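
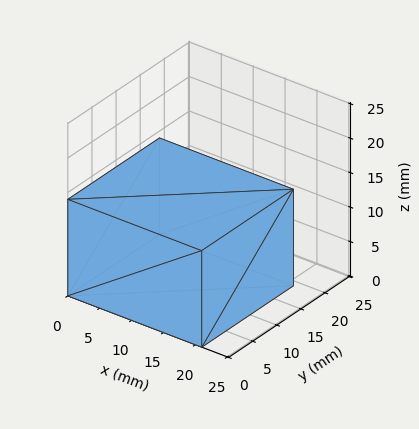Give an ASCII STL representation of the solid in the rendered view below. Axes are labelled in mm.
Reading the render: the shape is a rectangular box, roughly 21 × 19 mm footprint and 14 mm tall (dimensions read to the nearest mm from the axis ticks). For the STL, each face is triangulated and given an outward normal.

solid part
  facet normal 0.0000 0.0000 -1.0000
    outer loop
      vertex 21.0 19.0 0.0
      vertex 21.0 0.0 0.0
      vertex 0.0 0.0 0.0
    endloop
  endfacet
  facet normal 0.0000 0.0000 -1.0000
    outer loop
      vertex 0.0 19.0 0.0
      vertex 21.0 19.0 0.0
      vertex 0.0 0.0 0.0
    endloop
  endfacet
  facet normal 0.0000 0.0000 1.0000
    outer loop
      vertex 0.0 0.0 14.0
      vertex 21.0 0.0 14.0
      vertex 21.0 19.0 14.0
    endloop
  endfacet
  facet normal 0.0000 0.0000 1.0000
    outer loop
      vertex 0.0 0.0 14.0
      vertex 21.0 19.0 14.0
      vertex 0.0 19.0 14.0
    endloop
  endfacet
  facet normal 0.0000 -1.0000 0.0000
    outer loop
      vertex 0.0 0.0 0.0
      vertex 21.0 0.0 0.0
      vertex 21.0 0.0 14.0
    endloop
  endfacet
  facet normal 0.0000 -1.0000 0.0000
    outer loop
      vertex 0.0 0.0 0.0
      vertex 21.0 0.0 14.0
      vertex 0.0 0.0 14.0
    endloop
  endfacet
  facet normal 0.0000 1.0000 0.0000
    outer loop
      vertex 21.0 19.0 14.0
      vertex 21.0 19.0 0.0
      vertex 0.0 19.0 0.0
    endloop
  endfacet
  facet normal 0.0000 1.0000 0.0000
    outer loop
      vertex 0.0 19.0 14.0
      vertex 21.0 19.0 14.0
      vertex 0.0 19.0 0.0
    endloop
  endfacet
  facet normal -1.0000 0.0000 0.0000
    outer loop
      vertex 0.0 19.0 14.0
      vertex 0.0 19.0 0.0
      vertex 0.0 0.0 0.0
    endloop
  endfacet
  facet normal -1.0000 0.0000 0.0000
    outer loop
      vertex 0.0 0.0 14.0
      vertex 0.0 19.0 14.0
      vertex 0.0 0.0 0.0
    endloop
  endfacet
  facet normal 1.0000 0.0000 0.0000
    outer loop
      vertex 21.0 0.0 0.0
      vertex 21.0 19.0 0.0
      vertex 21.0 19.0 14.0
    endloop
  endfacet
  facet normal 1.0000 0.0000 0.0000
    outer loop
      vertex 21.0 0.0 0.0
      vertex 21.0 19.0 14.0
      vertex 21.0 0.0 14.0
    endloop
  endfacet
endsolid part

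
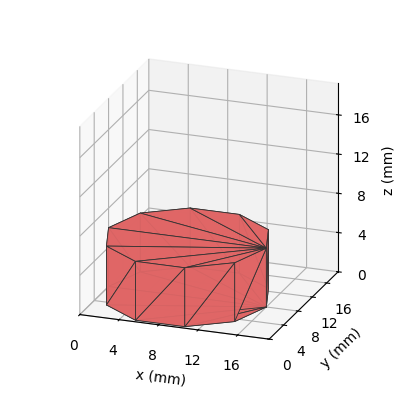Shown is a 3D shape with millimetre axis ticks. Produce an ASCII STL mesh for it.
Reading the render: the shape is a regular 10-sided prism (a cylinder approximated with 10 flat sides), circumscribed radius ≈ 8 mm, height ≈ 6 mm (dimensions read to the nearest mm from the axis ticks). For the STL, each face is triangulated and given an outward normal.

solid part
  facet normal 0.0000 0.0000 -1.0000
    outer loop
      vertex 10.5 15.6 0.0
      vertex 14.5 12.7 0.0
      vertex 16.0 8.0 0.0
    endloop
  endfacet
  facet normal 0.0000 0.0000 -1.0000
    outer loop
      vertex 5.5 15.6 0.0
      vertex 10.5 15.6 0.0
      vertex 16.0 8.0 0.0
    endloop
  endfacet
  facet normal 0.0000 0.0000 -1.0000
    outer loop
      vertex 1.5 12.7 0.0
      vertex 5.5 15.6 0.0
      vertex 16.0 8.0 0.0
    endloop
  endfacet
  facet normal 0.0000 0.0000 -1.0000
    outer loop
      vertex 0.0 8.0 0.0
      vertex 1.5 12.7 0.0
      vertex 16.0 8.0 0.0
    endloop
  endfacet
  facet normal 0.0000 0.0000 -1.0000
    outer loop
      vertex 1.5 3.3 0.0
      vertex 0.0 8.0 0.0
      vertex 16.0 8.0 0.0
    endloop
  endfacet
  facet normal 0.0000 0.0000 -1.0000
    outer loop
      vertex 5.5 0.4 0.0
      vertex 1.5 3.3 0.0
      vertex 16.0 8.0 0.0
    endloop
  endfacet
  facet normal 0.0000 0.0000 -1.0000
    outer loop
      vertex 10.5 0.4 0.0
      vertex 5.5 0.4 0.0
      vertex 16.0 8.0 0.0
    endloop
  endfacet
  facet normal 0.0000 0.0000 -1.0000
    outer loop
      vertex 14.5 3.3 0.0
      vertex 10.5 0.4 0.0
      vertex 16.0 8.0 0.0
    endloop
  endfacet
  facet normal 0.0000 0.0000 1.0000
    outer loop
      vertex 16.0 8.0 6.0
      vertex 14.5 12.7 6.0
      vertex 10.5 15.6 6.0
    endloop
  endfacet
  facet normal 0.0000 0.0000 1.0000
    outer loop
      vertex 16.0 8.0 6.0
      vertex 10.5 15.6 6.0
      vertex 5.5 15.6 6.0
    endloop
  endfacet
  facet normal 0.0000 0.0000 1.0000
    outer loop
      vertex 16.0 8.0 6.0
      vertex 5.5 15.6 6.0
      vertex 1.5 12.7 6.0
    endloop
  endfacet
  facet normal 0.0000 0.0000 1.0000
    outer loop
      vertex 16.0 8.0 6.0
      vertex 1.5 12.7 6.0
      vertex 0.0 8.0 6.0
    endloop
  endfacet
  facet normal 0.0000 0.0000 1.0000
    outer loop
      vertex 16.0 8.0 6.0
      vertex 0.0 8.0 6.0
      vertex 1.5 3.3 6.0
    endloop
  endfacet
  facet normal 0.0000 0.0000 1.0000
    outer loop
      vertex 16.0 8.0 6.0
      vertex 1.5 3.3 6.0
      vertex 5.5 0.4 6.0
    endloop
  endfacet
  facet normal 0.0000 0.0000 1.0000
    outer loop
      vertex 16.0 8.0 6.0
      vertex 5.5 0.4 6.0
      vertex 10.5 0.4 6.0
    endloop
  endfacet
  facet normal 0.0000 0.0000 1.0000
    outer loop
      vertex 16.0 8.0 6.0
      vertex 10.5 0.4 6.0
      vertex 14.5 3.3 6.0
    endloop
  endfacet
  facet normal 0.9527 0.3040 0.0000
    outer loop
      vertex 16.0 8.0 0.0
      vertex 14.5 12.7 0.0
      vertex 14.5 12.7 6.0
    endloop
  endfacet
  facet normal 0.9527 0.3040 0.0000
    outer loop
      vertex 16.0 8.0 0.0
      vertex 14.5 12.7 6.0
      vertex 16.0 8.0 6.0
    endloop
  endfacet
  facet normal 0.5870 0.8096 0.0000
    outer loop
      vertex 14.5 12.7 0.0
      vertex 10.5 15.6 0.0
      vertex 10.5 15.6 6.0
    endloop
  endfacet
  facet normal 0.5870 0.8096 0.0000
    outer loop
      vertex 14.5 12.7 0.0
      vertex 10.5 15.6 6.0
      vertex 14.5 12.7 6.0
    endloop
  endfacet
  facet normal 0.0000 1.0000 0.0000
    outer loop
      vertex 10.5 15.6 0.0
      vertex 5.5 15.6 0.0
      vertex 5.5 15.6 6.0
    endloop
  endfacet
  facet normal 0.0000 1.0000 0.0000
    outer loop
      vertex 10.5 15.6 0.0
      vertex 5.5 15.6 6.0
      vertex 10.5 15.6 6.0
    endloop
  endfacet
  facet normal -0.5870 0.8096 0.0000
    outer loop
      vertex 5.5 15.6 0.0
      vertex 1.5 12.7 0.0
      vertex 1.5 12.7 6.0
    endloop
  endfacet
  facet normal -0.5870 0.8096 0.0000
    outer loop
      vertex 5.5 15.6 0.0
      vertex 1.5 12.7 6.0
      vertex 5.5 15.6 6.0
    endloop
  endfacet
  facet normal -0.9527 0.3040 0.0000
    outer loop
      vertex 1.5 12.7 0.0
      vertex 0.0 8.0 0.0
      vertex 0.0 8.0 6.0
    endloop
  endfacet
  facet normal -0.9527 0.3040 0.0000
    outer loop
      vertex 1.5 12.7 0.0
      vertex 0.0 8.0 6.0
      vertex 1.5 12.7 6.0
    endloop
  endfacet
  facet normal -0.9527 -0.3040 0.0000
    outer loop
      vertex 0.0 8.0 0.0
      vertex 1.5 3.3 0.0
      vertex 1.5 3.3 6.0
    endloop
  endfacet
  facet normal -0.9527 -0.3040 0.0000
    outer loop
      vertex 0.0 8.0 0.0
      vertex 1.5 3.3 6.0
      vertex 0.0 8.0 6.0
    endloop
  endfacet
  facet normal -0.5870 -0.8096 0.0000
    outer loop
      vertex 1.5 3.3 0.0
      vertex 5.5 0.4 0.0
      vertex 5.5 0.4 6.0
    endloop
  endfacet
  facet normal -0.5870 -0.8096 0.0000
    outer loop
      vertex 1.5 3.3 0.0
      vertex 5.5 0.4 6.0
      vertex 1.5 3.3 6.0
    endloop
  endfacet
  facet normal 0.0000 -1.0000 0.0000
    outer loop
      vertex 5.5 0.4 0.0
      vertex 10.5 0.4 0.0
      vertex 10.5 0.4 6.0
    endloop
  endfacet
  facet normal 0.0000 -1.0000 0.0000
    outer loop
      vertex 5.5 0.4 0.0
      vertex 10.5 0.4 6.0
      vertex 5.5 0.4 6.0
    endloop
  endfacet
  facet normal 0.5870 -0.8096 0.0000
    outer loop
      vertex 10.5 0.4 0.0
      vertex 14.5 3.3 0.0
      vertex 14.5 3.3 6.0
    endloop
  endfacet
  facet normal 0.5870 -0.8096 0.0000
    outer loop
      vertex 10.5 0.4 0.0
      vertex 14.5 3.3 6.0
      vertex 10.5 0.4 6.0
    endloop
  endfacet
  facet normal 0.9527 -0.3040 0.0000
    outer loop
      vertex 14.5 3.3 0.0
      vertex 16.0 8.0 0.0
      vertex 16.0 8.0 6.0
    endloop
  endfacet
  facet normal 0.9527 -0.3040 0.0000
    outer loop
      vertex 14.5 3.3 0.0
      vertex 16.0 8.0 6.0
      vertex 14.5 3.3 6.0
    endloop
  endfacet
endsolid part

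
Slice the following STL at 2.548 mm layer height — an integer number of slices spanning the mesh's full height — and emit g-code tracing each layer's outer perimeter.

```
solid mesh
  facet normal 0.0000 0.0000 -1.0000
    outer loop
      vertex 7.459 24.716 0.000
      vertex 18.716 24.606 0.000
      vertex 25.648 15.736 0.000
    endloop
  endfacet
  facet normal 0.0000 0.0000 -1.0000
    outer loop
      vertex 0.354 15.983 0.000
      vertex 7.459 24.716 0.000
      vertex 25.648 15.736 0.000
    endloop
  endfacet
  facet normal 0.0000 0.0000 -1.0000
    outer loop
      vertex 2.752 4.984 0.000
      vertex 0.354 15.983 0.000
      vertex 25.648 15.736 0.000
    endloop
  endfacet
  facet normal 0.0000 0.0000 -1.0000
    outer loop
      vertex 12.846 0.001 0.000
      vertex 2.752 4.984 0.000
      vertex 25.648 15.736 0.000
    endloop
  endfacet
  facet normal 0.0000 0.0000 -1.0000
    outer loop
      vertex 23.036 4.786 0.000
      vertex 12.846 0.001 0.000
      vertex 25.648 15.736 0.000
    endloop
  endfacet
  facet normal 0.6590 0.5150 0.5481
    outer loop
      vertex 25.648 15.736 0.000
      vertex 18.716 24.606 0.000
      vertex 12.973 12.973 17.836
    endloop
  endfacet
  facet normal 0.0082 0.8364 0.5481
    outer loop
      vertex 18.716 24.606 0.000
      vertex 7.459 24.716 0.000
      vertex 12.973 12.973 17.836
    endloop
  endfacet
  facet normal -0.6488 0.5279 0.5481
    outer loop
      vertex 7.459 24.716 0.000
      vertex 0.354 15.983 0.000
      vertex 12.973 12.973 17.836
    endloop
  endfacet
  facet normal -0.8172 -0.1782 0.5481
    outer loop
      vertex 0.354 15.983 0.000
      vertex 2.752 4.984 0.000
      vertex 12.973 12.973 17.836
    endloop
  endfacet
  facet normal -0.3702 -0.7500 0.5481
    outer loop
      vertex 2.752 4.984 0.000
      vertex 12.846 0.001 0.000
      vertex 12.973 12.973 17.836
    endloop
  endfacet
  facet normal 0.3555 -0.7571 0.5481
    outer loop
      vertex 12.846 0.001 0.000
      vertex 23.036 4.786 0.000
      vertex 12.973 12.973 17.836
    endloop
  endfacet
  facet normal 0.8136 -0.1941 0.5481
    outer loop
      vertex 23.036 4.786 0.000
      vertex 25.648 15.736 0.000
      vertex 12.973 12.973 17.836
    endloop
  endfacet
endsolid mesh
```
; perimeter-only toolpath
G21 ; units = mm
G90 ; absolute positioning
G28 ; home
; layer 1
G0 Z2.548
G0 X23.837 Y15.341
G1 X17.896 Y22.944
G1 X8.247 Y23.038
G1 X2.157 Y15.553
G1 X4.212 Y6.125
G1 X12.864 Y1.854
G1 X21.598 Y5.956
G1 X23.837 Y15.341
; layer 2
G0 Z5.096
G0 X22.027 Y14.947
G1 X17.075 Y21.282
G1 X9.034 Y21.361
G1 X3.959 Y15.123
G1 X5.672 Y7.267
G1 X12.882 Y3.707
G1 X20.161 Y7.125
G1 X22.027 Y14.947
; layer 3
G0 Z7.644
G0 X20.216 Y14.552
G1 X16.255 Y19.620
G1 X9.822 Y19.683
G1 X5.762 Y14.693
G1 X7.132 Y8.408
G1 X12.900 Y5.560
G1 X18.723 Y8.295
G1 X20.216 Y14.552
; layer 4
G0 Z10.192
G0 X18.405 Y14.157
G1 X15.434 Y17.959
G1 X10.610 Y18.006
G1 X7.565 Y14.263
G1 X8.593 Y9.549
G1 X12.919 Y7.414
G1 X17.286 Y9.464
G1 X18.405 Y14.157
; layer 5
G0 Z12.740
G0 X16.594 Y13.762
G1 X14.614 Y16.297
G1 X11.398 Y16.328
G1 X9.368 Y13.833
G1 X10.053 Y10.690
G1 X12.937 Y9.267
G1 X15.848 Y10.634
G1 X16.594 Y13.762
; layer 6
G0 Z15.288
G0 X14.784 Y13.368
G1 X13.793 Y14.635
G1 X12.185 Y14.651
G1 X11.170 Y13.403
G1 X11.513 Y11.832
G1 X12.955 Y11.120
G1 X14.411 Y11.803
G1 X14.784 Y13.368
M2 ; end

The solid is a regular 7-sided pyramid, base circumscribed radius ≈ 13 mm, apex at z ≈ 17.8 mm. Slicing at Δz = 2.548 mm — 7 equal slices spanning the solid's height, so layer i sits at z = i·h/7 — gives 6 non-empty perimeters. Each is a 7-segment closed polygon; G0 lifts to the layer z and rapids to the start vertex, then G1 traces the edges. The cross-section shrinks linearly with z (the slice at the apex is degenerate and omitted).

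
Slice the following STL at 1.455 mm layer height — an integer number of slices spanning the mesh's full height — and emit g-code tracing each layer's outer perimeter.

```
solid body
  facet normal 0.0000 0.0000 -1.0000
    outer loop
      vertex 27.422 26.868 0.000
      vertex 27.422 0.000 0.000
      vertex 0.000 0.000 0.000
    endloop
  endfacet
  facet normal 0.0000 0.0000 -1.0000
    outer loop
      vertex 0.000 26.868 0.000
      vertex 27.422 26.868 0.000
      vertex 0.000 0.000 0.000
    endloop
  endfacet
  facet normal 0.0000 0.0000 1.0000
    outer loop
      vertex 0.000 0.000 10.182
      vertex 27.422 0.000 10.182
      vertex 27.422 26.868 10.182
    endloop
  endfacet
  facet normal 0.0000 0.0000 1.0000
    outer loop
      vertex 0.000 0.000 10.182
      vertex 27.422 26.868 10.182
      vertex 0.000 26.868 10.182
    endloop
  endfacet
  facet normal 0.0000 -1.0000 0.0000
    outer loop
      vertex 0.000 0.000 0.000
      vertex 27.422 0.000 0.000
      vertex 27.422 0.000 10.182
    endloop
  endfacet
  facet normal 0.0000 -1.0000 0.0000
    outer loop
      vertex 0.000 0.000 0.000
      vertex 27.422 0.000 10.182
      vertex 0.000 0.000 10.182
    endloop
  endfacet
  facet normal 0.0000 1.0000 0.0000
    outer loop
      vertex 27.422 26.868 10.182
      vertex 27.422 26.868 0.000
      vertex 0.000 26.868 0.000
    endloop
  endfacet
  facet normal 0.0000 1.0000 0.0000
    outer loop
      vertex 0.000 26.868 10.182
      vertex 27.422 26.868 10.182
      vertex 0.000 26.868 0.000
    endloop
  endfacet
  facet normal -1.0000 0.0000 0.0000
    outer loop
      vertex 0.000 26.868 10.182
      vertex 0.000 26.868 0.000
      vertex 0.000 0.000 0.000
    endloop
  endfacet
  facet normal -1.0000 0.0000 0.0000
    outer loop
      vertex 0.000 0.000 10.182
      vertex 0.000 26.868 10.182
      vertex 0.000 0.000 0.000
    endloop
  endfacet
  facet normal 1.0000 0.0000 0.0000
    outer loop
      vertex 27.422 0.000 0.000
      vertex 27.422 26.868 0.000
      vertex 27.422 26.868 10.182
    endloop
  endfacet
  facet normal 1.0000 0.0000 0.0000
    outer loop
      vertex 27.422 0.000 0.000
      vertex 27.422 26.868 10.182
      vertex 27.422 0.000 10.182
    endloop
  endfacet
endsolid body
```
; perimeter-only toolpath
G21 ; units = mm
G90 ; absolute positioning
G28 ; home
; layer 1
G0 Z1.455
G0 X0.000 Y0.000
G1 X27.422 Y0.000
G1 X27.422 Y26.868
G1 X0.000 Y26.868
G1 X0.000 Y0.000
; layer 2
G0 Z2.909
G0 X0.000 Y0.000
G1 X27.422 Y0.000
G1 X27.422 Y26.868
G1 X0.000 Y26.868
G1 X0.000 Y0.000
; layer 3
G0 Z4.364
G0 X0.000 Y0.000
G1 X27.422 Y0.000
G1 X27.422 Y26.868
G1 X0.000 Y26.868
G1 X0.000 Y0.000
; layer 4
G0 Z5.818
G0 X0.000 Y0.000
G1 X27.422 Y0.000
G1 X27.422 Y26.868
G1 X0.000 Y26.868
G1 X0.000 Y0.000
; layer 5
G0 Z7.273
G0 X0.000 Y0.000
G1 X27.422 Y0.000
G1 X27.422 Y26.868
G1 X0.000 Y26.868
G1 X0.000 Y0.000
; layer 6
G0 Z8.727
G0 X0.000 Y0.000
G1 X27.422 Y0.000
G1 X27.422 Y26.868
G1 X0.000 Y26.868
G1 X0.000 Y0.000
; layer 7
G0 Z10.182
G0 X0.000 Y0.000
G1 X27.422 Y0.000
G1 X27.422 Y26.868
G1 X0.000 Y26.868
G1 X0.000 Y0.000
M2 ; end

The solid is a rectangular box, roughly 27.4 × 26.9 mm footprint and 10.2 mm tall. Slicing at Δz = 1.455 mm — 7 equal slices spanning the solid's height, so layer i sits at z = i·h/7 — gives 7 non-empty perimeters. Each is a 4-segment closed polygon; G0 lifts to the layer z and rapids to the start vertex, then G1 traces the edges.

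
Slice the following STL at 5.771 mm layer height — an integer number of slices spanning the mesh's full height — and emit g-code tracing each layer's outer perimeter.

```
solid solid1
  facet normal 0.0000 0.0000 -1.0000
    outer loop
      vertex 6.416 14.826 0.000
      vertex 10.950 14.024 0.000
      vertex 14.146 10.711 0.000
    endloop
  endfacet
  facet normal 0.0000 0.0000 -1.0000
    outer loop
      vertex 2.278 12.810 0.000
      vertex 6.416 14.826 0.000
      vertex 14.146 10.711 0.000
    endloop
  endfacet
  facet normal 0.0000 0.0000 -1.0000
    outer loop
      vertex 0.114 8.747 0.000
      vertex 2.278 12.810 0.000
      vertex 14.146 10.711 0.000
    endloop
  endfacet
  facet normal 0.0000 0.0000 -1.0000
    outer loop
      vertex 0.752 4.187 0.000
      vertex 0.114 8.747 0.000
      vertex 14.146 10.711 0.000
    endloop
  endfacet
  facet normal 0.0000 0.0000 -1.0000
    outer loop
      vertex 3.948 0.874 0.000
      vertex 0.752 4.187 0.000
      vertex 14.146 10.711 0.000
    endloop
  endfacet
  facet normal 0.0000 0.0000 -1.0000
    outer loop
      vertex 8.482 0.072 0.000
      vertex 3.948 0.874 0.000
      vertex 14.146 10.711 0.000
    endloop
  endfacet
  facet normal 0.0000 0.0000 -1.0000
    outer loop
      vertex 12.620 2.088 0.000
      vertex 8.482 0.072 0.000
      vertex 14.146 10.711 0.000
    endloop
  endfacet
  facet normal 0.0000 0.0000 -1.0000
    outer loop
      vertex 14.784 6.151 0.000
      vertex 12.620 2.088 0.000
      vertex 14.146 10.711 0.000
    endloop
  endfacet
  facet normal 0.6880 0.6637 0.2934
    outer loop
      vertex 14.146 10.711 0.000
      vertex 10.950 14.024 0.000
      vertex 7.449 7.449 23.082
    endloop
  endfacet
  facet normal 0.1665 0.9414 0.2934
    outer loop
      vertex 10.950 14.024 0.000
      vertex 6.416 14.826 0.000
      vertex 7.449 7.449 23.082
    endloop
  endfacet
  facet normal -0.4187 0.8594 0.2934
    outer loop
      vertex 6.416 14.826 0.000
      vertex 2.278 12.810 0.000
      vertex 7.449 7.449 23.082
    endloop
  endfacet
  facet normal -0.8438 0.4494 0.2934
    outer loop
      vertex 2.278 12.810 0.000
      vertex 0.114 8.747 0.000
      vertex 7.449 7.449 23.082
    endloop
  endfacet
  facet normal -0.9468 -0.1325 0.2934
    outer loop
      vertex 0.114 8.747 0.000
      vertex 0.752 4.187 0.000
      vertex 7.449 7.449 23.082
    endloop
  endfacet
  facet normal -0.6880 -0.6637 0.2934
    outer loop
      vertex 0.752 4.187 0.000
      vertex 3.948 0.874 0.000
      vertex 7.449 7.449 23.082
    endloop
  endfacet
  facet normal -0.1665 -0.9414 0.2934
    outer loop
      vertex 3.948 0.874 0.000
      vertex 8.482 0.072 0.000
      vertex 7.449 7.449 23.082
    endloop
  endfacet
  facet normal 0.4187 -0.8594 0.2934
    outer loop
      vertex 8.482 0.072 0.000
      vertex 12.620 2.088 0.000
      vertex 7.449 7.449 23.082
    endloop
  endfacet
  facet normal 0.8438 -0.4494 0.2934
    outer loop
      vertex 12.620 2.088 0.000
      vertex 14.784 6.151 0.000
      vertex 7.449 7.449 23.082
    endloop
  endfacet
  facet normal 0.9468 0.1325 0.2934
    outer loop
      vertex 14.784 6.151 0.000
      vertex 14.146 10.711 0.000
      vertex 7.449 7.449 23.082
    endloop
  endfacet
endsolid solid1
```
; perimeter-only toolpath
G21 ; units = mm
G90 ; absolute positioning
G28 ; home
; layer 1
G0 Z5.771
G0 X12.472 Y9.896
G1 X10.075 Y12.380
G1 X6.674 Y12.982
G1 X3.571 Y11.470
G1 X1.948 Y8.422
G1 X2.426 Y5.002
G1 X4.823 Y2.518
G1 X8.224 Y1.916
G1 X11.327 Y3.428
G1 X12.950 Y6.476
G1 X12.472 Y9.896
; layer 2
G0 Z11.541
G0 X10.797 Y9.080
G1 X9.200 Y10.736
G1 X6.933 Y11.137
G1 X4.864 Y10.130
G1 X3.781 Y8.098
G1 X4.101 Y5.818
G1 X5.699 Y4.162
G1 X7.965 Y3.760
G1 X10.034 Y4.768
G1 X11.117 Y6.800
G1 X10.797 Y9.080
; layer 3
G0 Z17.312
G0 X9.123 Y8.264
G1 X8.324 Y9.093
G1 X7.191 Y9.293
G1 X6.156 Y8.789
G1 X5.615 Y7.773
G1 X5.775 Y6.633
G1 X6.574 Y5.805
G1 X7.707 Y5.605
G1 X8.742 Y6.109
G1 X9.283 Y7.124
G1 X9.123 Y8.264
M2 ; end

The solid is a regular 10-sided pyramid, base circumscribed radius ≈ 7.45 mm, apex at z ≈ 23.1 mm. Slicing at Δz = 5.771 mm — 4 equal slices spanning the solid's height, so layer i sits at z = i·h/4 — gives 3 non-empty perimeters. Each is a 10-segment closed polygon; G0 lifts to the layer z and rapids to the start vertex, then G1 traces the edges. The cross-section shrinks linearly with z (the slice at the apex is degenerate and omitted).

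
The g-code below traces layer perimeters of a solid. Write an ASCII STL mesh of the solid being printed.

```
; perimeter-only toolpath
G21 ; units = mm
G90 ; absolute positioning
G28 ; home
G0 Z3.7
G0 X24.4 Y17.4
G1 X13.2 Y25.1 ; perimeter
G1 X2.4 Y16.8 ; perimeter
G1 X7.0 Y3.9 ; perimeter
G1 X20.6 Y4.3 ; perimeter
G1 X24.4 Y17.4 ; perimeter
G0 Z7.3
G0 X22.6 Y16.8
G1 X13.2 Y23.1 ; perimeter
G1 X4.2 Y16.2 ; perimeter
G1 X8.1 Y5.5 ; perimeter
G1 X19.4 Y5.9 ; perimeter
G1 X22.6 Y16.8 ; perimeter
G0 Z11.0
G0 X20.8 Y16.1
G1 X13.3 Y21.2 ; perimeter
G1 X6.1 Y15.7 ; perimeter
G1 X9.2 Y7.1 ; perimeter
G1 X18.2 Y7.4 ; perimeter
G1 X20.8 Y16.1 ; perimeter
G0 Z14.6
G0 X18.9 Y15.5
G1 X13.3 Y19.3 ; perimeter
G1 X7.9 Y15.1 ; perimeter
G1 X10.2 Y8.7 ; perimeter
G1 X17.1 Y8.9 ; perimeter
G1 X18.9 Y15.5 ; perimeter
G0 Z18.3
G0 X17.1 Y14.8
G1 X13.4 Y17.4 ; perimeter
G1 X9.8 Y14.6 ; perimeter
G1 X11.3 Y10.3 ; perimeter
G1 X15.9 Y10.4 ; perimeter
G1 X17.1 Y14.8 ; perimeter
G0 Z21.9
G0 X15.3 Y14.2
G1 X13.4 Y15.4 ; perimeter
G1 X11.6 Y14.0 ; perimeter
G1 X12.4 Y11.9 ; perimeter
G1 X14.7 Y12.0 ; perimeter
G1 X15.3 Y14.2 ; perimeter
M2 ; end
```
solid part
  facet normal 0.0000 0.0000 -1.0000
    outer loop
      vertex 0.5 17.3 0.0
      vertex 13.1 27.0 0.0
      vertex 26.2 18.1 0.0
    endloop
  endfacet
  facet normal 0.0000 0.0000 -1.0000
    outer loop
      vertex 5.9 2.3 0.0
      vertex 0.5 17.3 0.0
      vertex 26.2 18.1 0.0
    endloop
  endfacet
  facet normal 0.0000 0.0000 -1.0000
    outer loop
      vertex 21.8 2.8 0.0
      vertex 5.9 2.3 0.0
      vertex 26.2 18.1 0.0
    endloop
  endfacet
  facet normal 0.5167 0.7606 0.3930
    outer loop
      vertex 26.2 18.1 0.0
      vertex 13.1 27.0 0.0
      vertex 13.5 13.5 25.6
    endloop
  endfacet
  facet normal -0.5609 0.7286 0.3930
    outer loop
      vertex 13.1 27.0 0.0
      vertex 0.5 17.3 0.0
      vertex 13.5 13.5 25.6
    endloop
  endfacet
  facet normal -0.8651 -0.3115 0.3931
    outer loop
      vertex 0.5 17.3 0.0
      vertex 5.9 2.3 0.0
      vertex 13.5 13.5 25.6
    endloop
  endfacet
  facet normal 0.0289 -0.9189 0.3934
    outer loop
      vertex 5.9 2.3 0.0
      vertex 21.8 2.8 0.0
      vertex 13.5 13.5 25.6
    endloop
  endfacet
  facet normal 0.8838 -0.2542 0.3928
    outer loop
      vertex 21.8 2.8 0.0
      vertex 26.2 18.1 0.0
      vertex 13.5 13.5 25.6
    endloop
  endfacet
endsolid part

The G0 Z moves step by Δz≈3.7 mm. The G1 loops shrink linearly with z, so the solid tapers from its base footprint up to z≈25.6. Closing with a flat bottom cap and the tapered top and triangulating gives 8 facets — a regular 5-sided pyramid, base circumscribed radius ≈ 13.5 mm, apex at z ≈ 25.6 mm.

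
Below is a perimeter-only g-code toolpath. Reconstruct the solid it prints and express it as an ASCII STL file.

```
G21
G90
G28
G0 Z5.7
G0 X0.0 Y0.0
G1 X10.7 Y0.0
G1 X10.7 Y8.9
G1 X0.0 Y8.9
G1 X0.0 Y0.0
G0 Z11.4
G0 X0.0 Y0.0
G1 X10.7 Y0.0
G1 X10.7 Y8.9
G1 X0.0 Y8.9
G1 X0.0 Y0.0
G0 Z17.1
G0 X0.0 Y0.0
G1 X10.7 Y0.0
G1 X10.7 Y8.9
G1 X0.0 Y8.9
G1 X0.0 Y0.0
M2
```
solid part
  facet normal 0.0000 0.0000 -1.0000
    outer loop
      vertex 10.7 8.9 0.0
      vertex 10.7 0.0 0.0
      vertex 0.0 0.0 0.0
    endloop
  endfacet
  facet normal 0.0000 0.0000 -1.0000
    outer loop
      vertex 0.0 8.9 0.0
      vertex 10.7 8.9 0.0
      vertex 0.0 0.0 0.0
    endloop
  endfacet
  facet normal 0.0000 0.0000 1.0000
    outer loop
      vertex 0.0 0.0 17.1
      vertex 10.7 0.0 17.1
      vertex 10.7 8.9 17.1
    endloop
  endfacet
  facet normal 0.0000 0.0000 1.0000
    outer loop
      vertex 0.0 0.0 17.1
      vertex 10.7 8.9 17.1
      vertex 0.0 8.9 17.1
    endloop
  endfacet
  facet normal 0.0000 -1.0000 0.0000
    outer loop
      vertex 0.0 0.0 0.0
      vertex 10.7 0.0 0.0
      vertex 10.7 0.0 17.1
    endloop
  endfacet
  facet normal 0.0000 -1.0000 0.0000
    outer loop
      vertex 0.0 0.0 0.0
      vertex 10.7 0.0 17.1
      vertex 0.0 0.0 17.1
    endloop
  endfacet
  facet normal 0.0000 1.0000 0.0000
    outer loop
      vertex 10.7 8.9 17.1
      vertex 10.7 8.9 0.0
      vertex 0.0 8.9 0.0
    endloop
  endfacet
  facet normal 0.0000 1.0000 0.0000
    outer loop
      vertex 0.0 8.9 17.1
      vertex 10.7 8.9 17.1
      vertex 0.0 8.9 0.0
    endloop
  endfacet
  facet normal -1.0000 0.0000 0.0000
    outer loop
      vertex 0.0 8.9 17.1
      vertex 0.0 8.9 0.0
      vertex 0.0 0.0 0.0
    endloop
  endfacet
  facet normal -1.0000 0.0000 0.0000
    outer loop
      vertex 0.0 0.0 17.1
      vertex 0.0 8.9 17.1
      vertex 0.0 0.0 0.0
    endloop
  endfacet
  facet normal 1.0000 0.0000 0.0000
    outer loop
      vertex 10.7 0.0 0.0
      vertex 10.7 8.9 0.0
      vertex 10.7 8.9 17.1
    endloop
  endfacet
  facet normal 1.0000 0.0000 0.0000
    outer loop
      vertex 10.7 0.0 0.0
      vertex 10.7 8.9 17.1
      vertex 10.7 0.0 17.1
    endloop
  endfacet
endsolid part

The G0 Z moves step by Δz≈5.7 mm. Every layer's G1 loop is the same polygon, so the solid is a straight extrusion of it from z=0 to z≈17.1. Closing with flat bottom and top caps and triangulating gives 12 facets — a rectangular box, roughly 10.7 × 8.9 mm footprint and 17.1 mm tall.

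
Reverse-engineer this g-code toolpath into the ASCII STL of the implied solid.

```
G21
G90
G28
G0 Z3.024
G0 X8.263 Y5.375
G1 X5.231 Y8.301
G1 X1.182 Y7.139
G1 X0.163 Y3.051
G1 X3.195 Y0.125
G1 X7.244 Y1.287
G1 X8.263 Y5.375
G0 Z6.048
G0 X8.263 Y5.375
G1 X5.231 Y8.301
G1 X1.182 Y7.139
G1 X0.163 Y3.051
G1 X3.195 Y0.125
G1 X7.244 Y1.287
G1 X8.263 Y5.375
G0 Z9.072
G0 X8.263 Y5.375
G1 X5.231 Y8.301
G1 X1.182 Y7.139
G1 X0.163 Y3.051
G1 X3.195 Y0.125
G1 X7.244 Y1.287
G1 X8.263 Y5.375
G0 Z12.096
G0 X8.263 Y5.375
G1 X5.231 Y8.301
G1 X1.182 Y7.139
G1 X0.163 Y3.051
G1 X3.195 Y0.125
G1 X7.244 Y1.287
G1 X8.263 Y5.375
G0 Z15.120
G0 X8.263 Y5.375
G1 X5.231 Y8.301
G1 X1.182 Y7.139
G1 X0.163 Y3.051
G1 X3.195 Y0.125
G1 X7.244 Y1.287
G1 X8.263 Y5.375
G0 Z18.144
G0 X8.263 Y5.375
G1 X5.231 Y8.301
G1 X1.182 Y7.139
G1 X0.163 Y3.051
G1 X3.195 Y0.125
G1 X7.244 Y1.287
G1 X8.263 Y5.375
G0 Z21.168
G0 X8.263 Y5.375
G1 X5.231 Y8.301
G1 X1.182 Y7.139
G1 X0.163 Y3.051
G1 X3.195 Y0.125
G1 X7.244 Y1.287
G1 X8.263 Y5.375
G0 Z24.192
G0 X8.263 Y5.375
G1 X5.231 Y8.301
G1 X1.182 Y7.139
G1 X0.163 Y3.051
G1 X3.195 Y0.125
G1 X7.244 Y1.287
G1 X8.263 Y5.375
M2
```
solid part
  facet normal 0.0000 0.0000 -1.0000
    outer loop
      vertex 1.182 7.139 0.000
      vertex 5.231 8.301 0.000
      vertex 8.263 5.375 0.000
    endloop
  endfacet
  facet normal 0.0000 0.0000 -1.0000
    outer loop
      vertex 0.163 3.051 0.000
      vertex 1.182 7.139 0.000
      vertex 8.263 5.375 0.000
    endloop
  endfacet
  facet normal 0.0000 0.0000 -1.0000
    outer loop
      vertex 3.195 0.125 0.000
      vertex 0.163 3.051 0.000
      vertex 8.263 5.375 0.000
    endloop
  endfacet
  facet normal 0.0000 0.0000 -1.0000
    outer loop
      vertex 7.244 1.287 0.000
      vertex 3.195 0.125 0.000
      vertex 8.263 5.375 0.000
    endloop
  endfacet
  facet normal 0.0000 0.0000 1.0000
    outer loop
      vertex 8.263 5.375 24.192
      vertex 5.231 8.301 24.192
      vertex 1.182 7.139 24.192
    endloop
  endfacet
  facet normal 0.0000 0.0000 1.0000
    outer loop
      vertex 8.263 5.375 24.192
      vertex 1.182 7.139 24.192
      vertex 0.163 3.051 24.192
    endloop
  endfacet
  facet normal 0.0000 0.0000 1.0000
    outer loop
      vertex 8.263 5.375 24.192
      vertex 0.163 3.051 24.192
      vertex 3.195 0.125 24.192
    endloop
  endfacet
  facet normal 0.0000 0.0000 1.0000
    outer loop
      vertex 8.263 5.375 24.192
      vertex 3.195 0.125 24.192
      vertex 7.244 1.287 24.192
    endloop
  endfacet
  facet normal 0.6944 0.7196 0.0000
    outer loop
      vertex 8.263 5.375 0.000
      vertex 5.231 8.301 0.000
      vertex 5.231 8.301 24.192
    endloop
  endfacet
  facet normal 0.6944 0.7196 0.0000
    outer loop
      vertex 8.263 5.375 0.000
      vertex 5.231 8.301 24.192
      vertex 8.263 5.375 24.192
    endloop
  endfacet
  facet normal -0.2758 0.9612 0.0000
    outer loop
      vertex 5.231 8.301 0.000
      vertex 1.182 7.139 0.000
      vertex 1.182 7.139 24.192
    endloop
  endfacet
  facet normal -0.2758 0.9612 0.0000
    outer loop
      vertex 5.231 8.301 0.000
      vertex 1.182 7.139 24.192
      vertex 5.231 8.301 24.192
    endloop
  endfacet
  facet normal -0.9703 0.2419 0.0000
    outer loop
      vertex 1.182 7.139 0.000
      vertex 0.163 3.051 0.000
      vertex 0.163 3.051 24.192
    endloop
  endfacet
  facet normal -0.9703 0.2419 0.0000
    outer loop
      vertex 1.182 7.139 0.000
      vertex 0.163 3.051 24.192
      vertex 1.182 7.139 24.192
    endloop
  endfacet
  facet normal -0.6944 -0.7196 0.0000
    outer loop
      vertex 0.163 3.051 0.000
      vertex 3.195 0.125 0.000
      vertex 3.195 0.125 24.192
    endloop
  endfacet
  facet normal -0.6944 -0.7196 0.0000
    outer loop
      vertex 0.163 3.051 0.000
      vertex 3.195 0.125 24.192
      vertex 0.163 3.051 24.192
    endloop
  endfacet
  facet normal 0.2758 -0.9612 0.0000
    outer loop
      vertex 3.195 0.125 0.000
      vertex 7.244 1.287 0.000
      vertex 7.244 1.287 24.192
    endloop
  endfacet
  facet normal 0.2758 -0.9612 0.0000
    outer loop
      vertex 3.195 0.125 0.000
      vertex 7.244 1.287 24.192
      vertex 3.195 0.125 24.192
    endloop
  endfacet
  facet normal 0.9703 -0.2419 0.0000
    outer loop
      vertex 7.244 1.287 0.000
      vertex 8.263 5.375 0.000
      vertex 8.263 5.375 24.192
    endloop
  endfacet
  facet normal 0.9703 -0.2419 0.0000
    outer loop
      vertex 7.244 1.287 0.000
      vertex 8.263 5.375 24.192
      vertex 7.244 1.287 24.192
    endloop
  endfacet
endsolid part

The G0 Z moves step by Δz≈3.024 mm. Every layer's G1 loop is the same polygon, so the solid is a straight extrusion of it from z=0 to z≈24.2. Closing with flat bottom and top caps and triangulating gives 20 facets — a regular 6-sided prism (a cylinder approximated with 6 flat sides), circumscribed radius ≈ 4.21 mm, height ≈ 24.2 mm.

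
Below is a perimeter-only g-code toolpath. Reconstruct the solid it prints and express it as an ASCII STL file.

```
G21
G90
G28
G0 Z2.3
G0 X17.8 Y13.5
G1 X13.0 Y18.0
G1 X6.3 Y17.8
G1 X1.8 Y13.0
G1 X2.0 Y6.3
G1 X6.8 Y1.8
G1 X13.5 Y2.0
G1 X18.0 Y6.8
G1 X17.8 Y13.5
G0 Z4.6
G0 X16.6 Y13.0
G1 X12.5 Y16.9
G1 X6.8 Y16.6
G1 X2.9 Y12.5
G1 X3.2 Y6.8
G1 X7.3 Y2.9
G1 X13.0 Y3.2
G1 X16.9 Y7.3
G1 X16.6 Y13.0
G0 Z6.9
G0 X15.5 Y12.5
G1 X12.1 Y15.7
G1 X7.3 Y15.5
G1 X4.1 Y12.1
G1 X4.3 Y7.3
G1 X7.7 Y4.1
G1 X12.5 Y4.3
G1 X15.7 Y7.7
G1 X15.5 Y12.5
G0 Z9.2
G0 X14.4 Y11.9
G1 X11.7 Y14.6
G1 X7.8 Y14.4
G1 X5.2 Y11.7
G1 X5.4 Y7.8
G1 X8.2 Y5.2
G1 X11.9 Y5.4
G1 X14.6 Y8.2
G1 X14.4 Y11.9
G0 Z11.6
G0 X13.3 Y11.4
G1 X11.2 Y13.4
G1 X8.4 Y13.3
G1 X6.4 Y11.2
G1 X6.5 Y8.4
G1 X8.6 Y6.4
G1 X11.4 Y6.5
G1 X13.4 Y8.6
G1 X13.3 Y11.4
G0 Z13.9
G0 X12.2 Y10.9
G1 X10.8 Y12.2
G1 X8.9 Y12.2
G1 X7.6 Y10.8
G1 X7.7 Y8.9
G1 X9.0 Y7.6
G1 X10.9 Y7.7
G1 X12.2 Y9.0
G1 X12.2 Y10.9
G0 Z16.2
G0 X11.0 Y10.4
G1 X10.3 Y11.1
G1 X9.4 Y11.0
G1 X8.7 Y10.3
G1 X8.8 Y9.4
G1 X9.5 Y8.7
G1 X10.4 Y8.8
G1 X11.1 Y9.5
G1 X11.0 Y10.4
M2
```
solid part
  facet normal 0.0000 0.0000 -1.0000
    outer loop
      vertex 5.8 18.9 0.0
      vertex 13.4 19.2 0.0
      vertex 18.9 14.0 0.0
    endloop
  endfacet
  facet normal 0.0000 0.0000 -1.0000
    outer loop
      vertex 0.6 13.4 0.0
      vertex 5.8 18.9 0.0
      vertex 18.9 14.0 0.0
    endloop
  endfacet
  facet normal 0.0000 0.0000 -1.0000
    outer loop
      vertex 0.9 5.8 0.0
      vertex 0.6 13.4 0.0
      vertex 18.9 14.0 0.0
    endloop
  endfacet
  facet normal 0.0000 0.0000 -1.0000
    outer loop
      vertex 6.4 0.6 0.0
      vertex 0.9 5.8 0.0
      vertex 18.9 14.0 0.0
    endloop
  endfacet
  facet normal 0.0000 0.0000 -1.0000
    outer loop
      vertex 14.0 0.9 0.0
      vertex 6.4 0.6 0.0
      vertex 18.9 14.0 0.0
    endloop
  endfacet
  facet normal 0.0000 0.0000 -1.0000
    outer loop
      vertex 19.2 6.4 0.0
      vertex 14.0 0.9 0.0
      vertex 18.9 14.0 0.0
    endloop
  endfacet
  facet normal 0.6156 0.6512 0.4438
    outer loop
      vertex 18.9 14.0 0.0
      vertex 13.4 19.2 0.0
      vertex 9.9 9.9 18.5
    endloop
  endfacet
  facet normal -0.0354 0.8956 0.4435
    outer loop
      vertex 13.4 19.2 0.0
      vertex 5.8 18.9 0.0
      vertex 9.9 9.9 18.5
    endloop
  endfacet
  facet normal -0.6512 0.6156 0.4438
    outer loop
      vertex 5.8 18.9 0.0
      vertex 0.6 13.4 0.0
      vertex 9.9 9.9 18.5
    endloop
  endfacet
  facet normal -0.8956 -0.0354 0.4435
    outer loop
      vertex 0.6 13.4 0.0
      vertex 0.9 5.8 0.0
      vertex 9.9 9.9 18.5
    endloop
  endfacet
  facet normal -0.6156 -0.6512 0.4438
    outer loop
      vertex 0.9 5.8 0.0
      vertex 6.4 0.6 0.0
      vertex 9.9 9.9 18.5
    endloop
  endfacet
  facet normal 0.0354 -0.8956 0.4435
    outer loop
      vertex 6.4 0.6 0.0
      vertex 14.0 0.9 0.0
      vertex 9.9 9.9 18.5
    endloop
  endfacet
  facet normal 0.6512 -0.6156 0.4438
    outer loop
      vertex 14.0 0.9 0.0
      vertex 19.2 6.4 0.0
      vertex 9.9 9.9 18.5
    endloop
  endfacet
  facet normal 0.8956 0.0354 0.4435
    outer loop
      vertex 19.2 6.4 0.0
      vertex 18.9 14.0 0.0
      vertex 9.9 9.9 18.5
    endloop
  endfacet
endsolid part

The G0 Z moves step by Δz≈2.3 mm. The G1 loops shrink linearly with z, so the solid tapers from its base footprint up to z≈18.5. Closing with a flat bottom cap and the tapered top and triangulating gives 14 facets — a regular 8-sided pyramid, base circumscribed radius ≈ 9.9 mm, apex at z ≈ 18.5 mm.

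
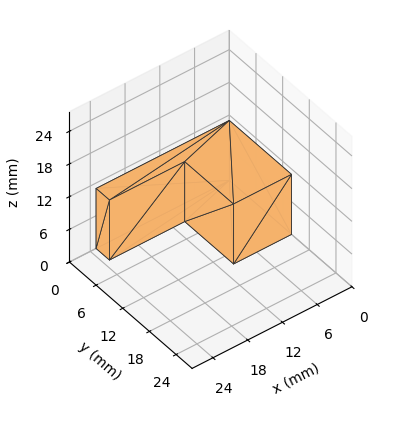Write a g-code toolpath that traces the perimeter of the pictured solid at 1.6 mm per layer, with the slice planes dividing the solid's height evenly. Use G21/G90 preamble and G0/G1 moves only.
Reading the render: the shape is an L-shaped prism: outer 23 × 14 mm, arm thicknesses ≈ 3 mm (horizontal) and 10 mm (vertical), extruded 11 mm in z (dimensions read to the nearest mm from the axis ticks). For the g-code, the solid's height is divided into equal slices at the stated Δz and each level perimeter traced with G1 moves after a G0 lift.

; perimeter-only toolpath
G21 ; units = mm
G90 ; absolute positioning
G28 ; home
; layer 1
G0 Z1.6
G0 X0.0 Y0.0
G1 X23.0 Y0.0
G1 X23.0 Y3.0
G1 X10.0 Y3.0
G1 X10.0 Y14.0
G1 X0.0 Y14.0
G1 X0.0 Y0.0
; layer 2
G0 Z3.1
G0 X0.0 Y0.0
G1 X23.0 Y0.0
G1 X23.0 Y3.0
G1 X10.0 Y3.0
G1 X10.0 Y14.0
G1 X0.0 Y14.0
G1 X0.0 Y0.0
; layer 3
G0 Z4.7
G0 X0.0 Y0.0
G1 X23.0 Y0.0
G1 X23.0 Y3.0
G1 X10.0 Y3.0
G1 X10.0 Y14.0
G1 X0.0 Y14.0
G1 X0.0 Y0.0
; layer 4
G0 Z6.3
G0 X0.0 Y0.0
G1 X23.0 Y0.0
G1 X23.0 Y3.0
G1 X10.0 Y3.0
G1 X10.0 Y14.0
G1 X0.0 Y14.0
G1 X0.0 Y0.0
; layer 5
G0 Z7.9
G0 X0.0 Y0.0
G1 X23.0 Y0.0
G1 X23.0 Y3.0
G1 X10.0 Y3.0
G1 X10.0 Y14.0
G1 X0.0 Y14.0
G1 X0.0 Y0.0
; layer 6
G0 Z9.4
G0 X0.0 Y0.0
G1 X23.0 Y0.0
G1 X23.0 Y3.0
G1 X10.0 Y3.0
G1 X10.0 Y14.0
G1 X0.0 Y14.0
G1 X0.0 Y0.0
; layer 7
G0 Z11.0
G0 X0.0 Y0.0
G1 X23.0 Y0.0
G1 X23.0 Y3.0
G1 X10.0 Y3.0
G1 X10.0 Y14.0
G1 X0.0 Y14.0
G1 X0.0 Y0.0
M2 ; end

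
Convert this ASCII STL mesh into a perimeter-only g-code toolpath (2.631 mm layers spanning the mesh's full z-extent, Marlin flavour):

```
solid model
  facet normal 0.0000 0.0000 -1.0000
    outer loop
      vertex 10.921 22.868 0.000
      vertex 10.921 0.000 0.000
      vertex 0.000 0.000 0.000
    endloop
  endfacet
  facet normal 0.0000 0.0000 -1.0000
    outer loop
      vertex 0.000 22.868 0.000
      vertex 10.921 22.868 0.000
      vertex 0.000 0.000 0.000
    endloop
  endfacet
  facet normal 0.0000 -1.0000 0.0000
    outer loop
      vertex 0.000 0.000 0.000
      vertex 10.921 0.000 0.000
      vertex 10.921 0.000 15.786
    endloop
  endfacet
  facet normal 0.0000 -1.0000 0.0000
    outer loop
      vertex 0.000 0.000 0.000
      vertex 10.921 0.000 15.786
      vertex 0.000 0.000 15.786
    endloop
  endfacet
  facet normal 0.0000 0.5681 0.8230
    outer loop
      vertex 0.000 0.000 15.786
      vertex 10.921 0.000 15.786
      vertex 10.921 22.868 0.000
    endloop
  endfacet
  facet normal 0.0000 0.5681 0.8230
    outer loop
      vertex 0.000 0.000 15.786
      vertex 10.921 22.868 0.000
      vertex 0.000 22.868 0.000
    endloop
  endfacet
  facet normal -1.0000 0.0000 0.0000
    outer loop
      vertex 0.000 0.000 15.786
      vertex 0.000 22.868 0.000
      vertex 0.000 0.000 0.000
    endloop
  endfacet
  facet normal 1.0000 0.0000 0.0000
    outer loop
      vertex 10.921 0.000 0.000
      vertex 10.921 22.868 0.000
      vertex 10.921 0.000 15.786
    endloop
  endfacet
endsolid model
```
; perimeter-only toolpath
G21 ; units = mm
G90 ; absolute positioning
G28 ; home
; layer 1
G0 Z2.631
G0 X0.000 Y0.000
G1 X10.921 Y0.000
G1 X10.921 Y19.057
G1 X0.000 Y19.057
G1 X0.000 Y0.000
; layer 2
G0 Z5.262
G0 X0.000 Y0.000
G1 X10.921 Y0.000
G1 X10.921 Y15.245
G1 X0.000 Y15.245
G1 X0.000 Y0.000
; layer 3
G0 Z7.893
G0 X0.000 Y0.000
G1 X10.921 Y0.000
G1 X10.921 Y11.434
G1 X0.000 Y11.434
G1 X0.000 Y0.000
; layer 4
G0 Z10.524
G0 X0.000 Y0.000
G1 X10.921 Y0.000
G1 X10.921 Y7.623
G1 X0.000 Y7.623
G1 X0.000 Y0.000
; layer 5
G0 Z13.155
G0 X0.000 Y0.000
G1 X10.921 Y0.000
G1 X10.921 Y3.811
G1 X0.000 Y3.811
G1 X0.000 Y0.000
M2 ; end

The solid is a wedge (ramp): 10.9 × 22.9 mm base, rising to 15.8 mm along the y=0 edge and sloping linearly to z=0 at y=22.9. Slicing at Δz = 2.631 mm — 6 equal slices spanning the solid's height, so layer i sits at z = i·h/6 — gives 5 non-empty perimeters. Each is a 4-segment closed polygon; G0 lifts to the layer z and rapids to the start vertex, then G1 traces the edges. The cross-section shrinks linearly with z (the slice at the apex is degenerate and omitted).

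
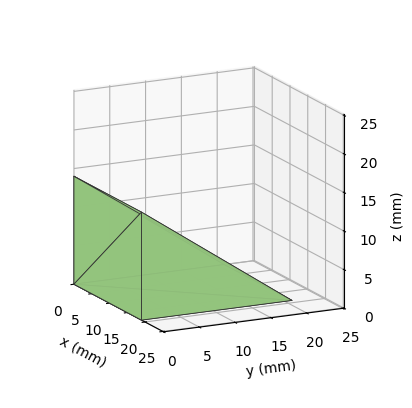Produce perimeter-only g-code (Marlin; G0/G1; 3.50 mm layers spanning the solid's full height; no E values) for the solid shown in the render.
Reading the render: the shape is a wedge (ramp): 19 × 21 mm base, rising to 14 mm along the y=0 edge and sloping linearly to z=0 at y=21 (dimensions read to the nearest mm from the axis ticks). For the g-code, the solid's height is divided into equal slices at the stated Δz and each level perimeter traced with G1 moves after a G0 lift.

; perimeter-only toolpath
G21 ; units = mm
G90 ; absolute positioning
G28 ; home
; layer 1
G0 Z3.50
G0 X0.00 Y0.00
G1 X19.00 Y0.00
G1 X19.00 Y15.75
G1 X0.00 Y15.75
G1 X0.00 Y0.00
; layer 2
G0 Z7.00
G0 X0.00 Y0.00
G1 X19.00 Y0.00
G1 X19.00 Y10.50
G1 X0.00 Y10.50
G1 X0.00 Y0.00
; layer 3
G0 Z10.50
G0 X0.00 Y0.00
G1 X19.00 Y0.00
G1 X19.00 Y5.25
G1 X0.00 Y5.25
G1 X0.00 Y0.00
M2 ; end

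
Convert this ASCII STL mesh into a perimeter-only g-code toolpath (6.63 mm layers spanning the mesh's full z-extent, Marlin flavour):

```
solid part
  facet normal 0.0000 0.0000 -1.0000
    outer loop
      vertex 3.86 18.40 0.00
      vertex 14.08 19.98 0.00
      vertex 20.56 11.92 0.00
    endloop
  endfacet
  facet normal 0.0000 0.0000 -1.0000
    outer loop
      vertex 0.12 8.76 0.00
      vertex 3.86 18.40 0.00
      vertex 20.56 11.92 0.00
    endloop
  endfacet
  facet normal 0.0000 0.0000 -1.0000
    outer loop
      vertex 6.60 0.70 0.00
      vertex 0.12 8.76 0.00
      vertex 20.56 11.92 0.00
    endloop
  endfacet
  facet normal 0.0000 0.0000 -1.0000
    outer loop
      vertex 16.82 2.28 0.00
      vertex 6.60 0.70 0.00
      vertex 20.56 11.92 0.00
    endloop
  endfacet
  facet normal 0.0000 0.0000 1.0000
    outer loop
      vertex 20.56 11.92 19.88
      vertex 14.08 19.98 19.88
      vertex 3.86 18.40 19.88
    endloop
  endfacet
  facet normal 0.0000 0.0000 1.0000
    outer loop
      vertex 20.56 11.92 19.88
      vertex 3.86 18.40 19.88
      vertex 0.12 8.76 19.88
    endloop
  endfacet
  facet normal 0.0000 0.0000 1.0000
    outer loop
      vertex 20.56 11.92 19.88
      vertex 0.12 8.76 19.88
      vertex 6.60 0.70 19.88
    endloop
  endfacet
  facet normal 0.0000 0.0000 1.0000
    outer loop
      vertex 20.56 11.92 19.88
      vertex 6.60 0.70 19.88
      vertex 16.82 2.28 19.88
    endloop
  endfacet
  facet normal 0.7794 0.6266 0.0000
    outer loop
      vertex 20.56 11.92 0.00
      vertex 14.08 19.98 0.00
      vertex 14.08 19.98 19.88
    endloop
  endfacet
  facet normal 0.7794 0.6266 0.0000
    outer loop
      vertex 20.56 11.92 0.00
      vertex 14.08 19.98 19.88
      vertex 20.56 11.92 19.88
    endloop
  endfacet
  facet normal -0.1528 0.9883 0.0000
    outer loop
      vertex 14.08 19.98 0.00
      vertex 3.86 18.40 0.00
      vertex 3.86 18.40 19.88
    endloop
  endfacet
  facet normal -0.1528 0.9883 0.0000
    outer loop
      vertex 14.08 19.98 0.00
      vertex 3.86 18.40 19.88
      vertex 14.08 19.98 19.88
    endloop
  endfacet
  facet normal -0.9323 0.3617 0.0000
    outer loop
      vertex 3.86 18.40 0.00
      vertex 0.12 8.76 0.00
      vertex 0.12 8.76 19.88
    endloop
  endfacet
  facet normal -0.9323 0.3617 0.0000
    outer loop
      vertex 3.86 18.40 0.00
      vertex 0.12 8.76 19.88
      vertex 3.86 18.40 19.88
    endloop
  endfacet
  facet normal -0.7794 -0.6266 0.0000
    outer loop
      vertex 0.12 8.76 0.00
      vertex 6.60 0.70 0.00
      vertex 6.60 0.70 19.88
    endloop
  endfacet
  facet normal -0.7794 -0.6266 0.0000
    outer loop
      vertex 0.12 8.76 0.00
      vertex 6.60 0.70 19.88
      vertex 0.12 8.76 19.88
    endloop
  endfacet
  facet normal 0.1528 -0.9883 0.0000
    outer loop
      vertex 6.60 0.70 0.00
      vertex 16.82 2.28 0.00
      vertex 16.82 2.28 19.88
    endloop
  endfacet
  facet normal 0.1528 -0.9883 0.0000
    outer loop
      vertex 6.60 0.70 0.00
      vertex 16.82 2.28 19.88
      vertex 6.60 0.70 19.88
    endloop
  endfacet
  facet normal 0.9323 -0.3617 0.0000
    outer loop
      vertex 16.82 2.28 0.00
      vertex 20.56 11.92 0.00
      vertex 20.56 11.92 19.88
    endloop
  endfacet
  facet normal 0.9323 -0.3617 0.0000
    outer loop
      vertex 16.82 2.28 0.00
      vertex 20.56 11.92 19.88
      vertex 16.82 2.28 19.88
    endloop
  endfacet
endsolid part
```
; perimeter-only toolpath
G21 ; units = mm
G90 ; absolute positioning
G28 ; home
; layer 1
G0 Z6.63
G0 X20.56 Y11.92
G1 X14.08 Y19.98
G1 X3.86 Y18.40
G1 X0.12 Y8.76
G1 X6.60 Y0.70
G1 X16.82 Y2.28
G1 X20.56 Y11.92
; layer 2
G0 Z13.25
G0 X20.56 Y11.92
G1 X14.08 Y19.98
G1 X3.86 Y18.40
G1 X0.12 Y8.76
G1 X6.60 Y0.70
G1 X16.82 Y2.28
G1 X20.56 Y11.92
; layer 3
G0 Z19.88
G0 X20.56 Y11.92
G1 X14.08 Y19.98
G1 X3.86 Y18.40
G1 X0.12 Y8.76
G1 X6.60 Y0.70
G1 X16.82 Y2.28
G1 X20.56 Y11.92
M2 ; end

The solid is a regular 6-sided prism (a cylinder approximated with 6 flat sides), circumscribed radius ≈ 10.3 mm, height ≈ 19.9 mm. Slicing at Δz = 6.63 mm — 3 equal slices spanning the solid's height, so layer i sits at z = i·h/3 — gives 3 non-empty perimeters. Each is a 6-segment closed polygon; G0 lifts to the layer z and rapids to the start vertex, then G1 traces the edges.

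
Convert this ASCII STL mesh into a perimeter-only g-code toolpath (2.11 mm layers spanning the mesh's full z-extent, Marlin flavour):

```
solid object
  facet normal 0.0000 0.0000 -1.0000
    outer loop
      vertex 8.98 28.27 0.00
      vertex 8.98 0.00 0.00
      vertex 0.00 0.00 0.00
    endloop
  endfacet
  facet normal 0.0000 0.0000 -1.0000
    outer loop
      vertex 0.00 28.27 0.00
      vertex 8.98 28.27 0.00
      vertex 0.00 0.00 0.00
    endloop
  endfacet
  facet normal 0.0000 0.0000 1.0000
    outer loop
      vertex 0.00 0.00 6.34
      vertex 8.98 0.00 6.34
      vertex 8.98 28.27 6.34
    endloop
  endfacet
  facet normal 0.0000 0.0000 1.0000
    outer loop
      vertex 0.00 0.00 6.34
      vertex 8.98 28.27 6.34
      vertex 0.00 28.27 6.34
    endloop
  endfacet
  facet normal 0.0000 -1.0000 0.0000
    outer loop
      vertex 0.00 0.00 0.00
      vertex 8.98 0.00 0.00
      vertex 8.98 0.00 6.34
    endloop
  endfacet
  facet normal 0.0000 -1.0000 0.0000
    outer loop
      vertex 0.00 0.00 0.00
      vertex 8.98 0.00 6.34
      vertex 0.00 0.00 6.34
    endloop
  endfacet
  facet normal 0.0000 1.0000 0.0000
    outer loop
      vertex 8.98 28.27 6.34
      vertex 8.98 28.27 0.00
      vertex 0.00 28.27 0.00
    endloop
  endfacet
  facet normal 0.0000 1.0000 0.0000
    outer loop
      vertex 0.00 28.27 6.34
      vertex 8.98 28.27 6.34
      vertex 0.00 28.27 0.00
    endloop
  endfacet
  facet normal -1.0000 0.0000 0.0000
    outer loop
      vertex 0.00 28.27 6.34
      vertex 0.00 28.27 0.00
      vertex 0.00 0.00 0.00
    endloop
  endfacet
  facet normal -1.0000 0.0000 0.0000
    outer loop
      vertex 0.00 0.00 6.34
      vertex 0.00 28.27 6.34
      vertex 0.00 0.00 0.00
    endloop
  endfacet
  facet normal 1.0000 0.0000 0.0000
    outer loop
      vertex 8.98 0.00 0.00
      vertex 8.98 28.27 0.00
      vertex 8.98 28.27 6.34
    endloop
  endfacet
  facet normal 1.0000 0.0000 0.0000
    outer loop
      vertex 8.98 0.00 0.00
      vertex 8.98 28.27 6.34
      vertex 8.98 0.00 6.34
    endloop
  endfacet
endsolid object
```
; perimeter-only toolpath
G21 ; units = mm
G90 ; absolute positioning
G28 ; home
; layer 1
G0 Z2.11
G0 X0.00 Y0.00
G1 X8.98 Y0.00
G1 X8.98 Y28.27
G1 X0.00 Y28.27
G1 X0.00 Y0.00
; layer 2
G0 Z4.23
G0 X0.00 Y0.00
G1 X8.98 Y0.00
G1 X8.98 Y28.27
G1 X0.00 Y28.27
G1 X0.00 Y0.00
; layer 3
G0 Z6.34
G0 X0.00 Y0.00
G1 X8.98 Y0.00
G1 X8.98 Y28.27
G1 X0.00 Y28.27
G1 X0.00 Y0.00
M2 ; end

The solid is a rectangular box, roughly 8.98 × 28.3 mm footprint and 6.34 mm tall. Slicing at Δz = 2.11 mm — 3 equal slices spanning the solid's height, so layer i sits at z = i·h/3 — gives 3 non-empty perimeters. Each is a 4-segment closed polygon; G0 lifts to the layer z and rapids to the start vertex, then G1 traces the edges.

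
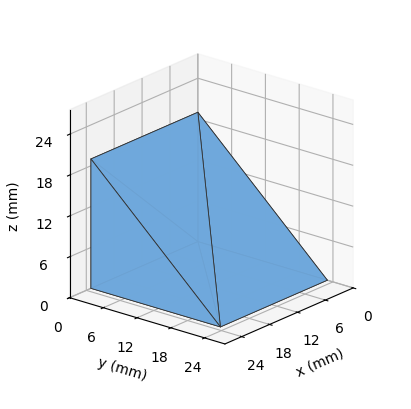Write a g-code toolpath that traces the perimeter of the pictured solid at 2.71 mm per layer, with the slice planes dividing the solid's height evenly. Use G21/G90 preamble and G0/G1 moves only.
Reading the render: the shape is a wedge (ramp): 23 × 23 mm base, rising to 19 mm along the y=0 edge and sloping linearly to z=0 at y=23 (dimensions read to the nearest mm from the axis ticks). For the g-code, the solid's height is divided into equal slices at the stated Δz and each level perimeter traced with G1 moves after a G0 lift.

; perimeter-only toolpath
G21 ; units = mm
G90 ; absolute positioning
G28 ; home
; layer 1
G0 Z2.71
G0 X0.00 Y0.00
G1 X23.00 Y0.00
G1 X23.00 Y19.71
G1 X0.00 Y19.71
G1 X0.00 Y0.00
; layer 2
G0 Z5.43
G0 X0.00 Y0.00
G1 X23.00 Y0.00
G1 X23.00 Y16.43
G1 X0.00 Y16.43
G1 X0.00 Y0.00
; layer 3
G0 Z8.14
G0 X0.00 Y0.00
G1 X23.00 Y0.00
G1 X23.00 Y13.14
G1 X0.00 Y13.14
G1 X0.00 Y0.00
; layer 4
G0 Z10.86
G0 X0.00 Y0.00
G1 X23.00 Y0.00
G1 X23.00 Y9.86
G1 X0.00 Y9.86
G1 X0.00 Y0.00
; layer 5
G0 Z13.57
G0 X0.00 Y0.00
G1 X23.00 Y0.00
G1 X23.00 Y6.57
G1 X0.00 Y6.57
G1 X0.00 Y0.00
; layer 6
G0 Z16.29
G0 X0.00 Y0.00
G1 X23.00 Y0.00
G1 X23.00 Y3.29
G1 X0.00 Y3.29
G1 X0.00 Y0.00
M2 ; end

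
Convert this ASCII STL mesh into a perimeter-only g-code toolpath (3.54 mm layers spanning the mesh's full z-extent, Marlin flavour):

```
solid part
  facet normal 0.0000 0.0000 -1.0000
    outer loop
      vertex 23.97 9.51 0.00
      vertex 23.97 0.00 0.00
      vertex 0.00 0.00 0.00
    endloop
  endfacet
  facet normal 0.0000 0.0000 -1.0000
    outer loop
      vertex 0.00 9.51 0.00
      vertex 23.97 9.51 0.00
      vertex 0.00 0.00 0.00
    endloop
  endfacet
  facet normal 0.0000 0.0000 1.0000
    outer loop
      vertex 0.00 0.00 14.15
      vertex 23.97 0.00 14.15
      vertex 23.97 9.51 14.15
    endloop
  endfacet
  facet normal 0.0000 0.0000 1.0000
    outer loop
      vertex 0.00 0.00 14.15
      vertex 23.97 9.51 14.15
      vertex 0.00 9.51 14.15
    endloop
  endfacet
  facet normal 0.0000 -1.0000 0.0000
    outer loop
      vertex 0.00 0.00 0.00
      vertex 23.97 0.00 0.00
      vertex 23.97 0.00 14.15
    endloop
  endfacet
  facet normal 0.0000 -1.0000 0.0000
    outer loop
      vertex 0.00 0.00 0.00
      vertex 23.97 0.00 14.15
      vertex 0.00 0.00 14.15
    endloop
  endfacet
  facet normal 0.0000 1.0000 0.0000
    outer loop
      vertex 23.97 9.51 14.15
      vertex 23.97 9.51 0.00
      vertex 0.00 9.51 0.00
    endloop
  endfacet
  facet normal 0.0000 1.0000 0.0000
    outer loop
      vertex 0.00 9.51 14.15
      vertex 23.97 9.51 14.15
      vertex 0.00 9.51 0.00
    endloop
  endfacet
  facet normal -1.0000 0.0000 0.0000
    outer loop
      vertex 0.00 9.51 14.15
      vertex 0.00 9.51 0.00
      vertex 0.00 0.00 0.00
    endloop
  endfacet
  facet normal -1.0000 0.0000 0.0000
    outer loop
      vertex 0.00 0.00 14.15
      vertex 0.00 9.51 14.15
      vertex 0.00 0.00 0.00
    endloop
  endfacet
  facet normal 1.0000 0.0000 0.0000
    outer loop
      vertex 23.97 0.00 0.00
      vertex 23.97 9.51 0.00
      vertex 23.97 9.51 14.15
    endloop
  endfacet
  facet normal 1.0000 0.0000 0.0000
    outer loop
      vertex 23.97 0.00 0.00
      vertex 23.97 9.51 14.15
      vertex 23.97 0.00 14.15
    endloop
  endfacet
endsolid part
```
; perimeter-only toolpath
G21 ; units = mm
G90 ; absolute positioning
G28 ; home
; layer 1
G0 Z3.54
G0 X0.00 Y0.00
G1 X23.97 Y0.00
G1 X23.97 Y9.51
G1 X0.00 Y9.51
G1 X0.00 Y0.00
; layer 2
G0 Z7.08
G0 X0.00 Y0.00
G1 X23.97 Y0.00
G1 X23.97 Y9.51
G1 X0.00 Y9.51
G1 X0.00 Y0.00
; layer 3
G0 Z10.61
G0 X0.00 Y0.00
G1 X23.97 Y0.00
G1 X23.97 Y9.51
G1 X0.00 Y9.51
G1 X0.00 Y0.00
; layer 4
G0 Z14.15
G0 X0.00 Y0.00
G1 X23.97 Y0.00
G1 X23.97 Y9.51
G1 X0.00 Y9.51
G1 X0.00 Y0.00
M2 ; end

The solid is a rectangular box, roughly 24 × 9.51 mm footprint and 14.2 mm tall. Slicing at Δz = 3.54 mm — 4 equal slices spanning the solid's height, so layer i sits at z = i·h/4 — gives 4 non-empty perimeters. Each is a 4-segment closed polygon; G0 lifts to the layer z and rapids to the start vertex, then G1 traces the edges.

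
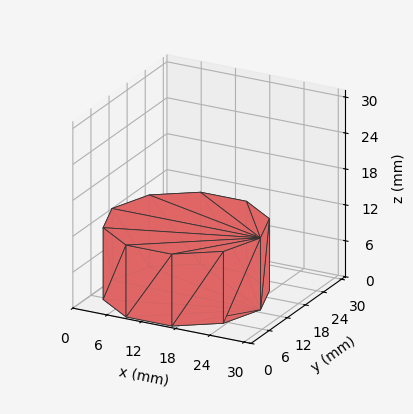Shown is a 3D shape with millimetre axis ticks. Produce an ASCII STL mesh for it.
Reading the render: the shape is a regular 10-sided prism (a cylinder approximated with 10 flat sides), circumscribed radius ≈ 13 mm, height ≈ 12 mm (dimensions read to the nearest mm from the axis ticks). For the STL, each face is triangulated and given an outward normal.

solid part
  facet normal 0.0000 0.0000 -1.0000
    outer loop
      vertex 17.02 25.36 0.00
      vertex 23.52 20.64 0.00
      vertex 26.00 13.00 0.00
    endloop
  endfacet
  facet normal 0.0000 0.0000 -1.0000
    outer loop
      vertex 8.98 25.36 0.00
      vertex 17.02 25.36 0.00
      vertex 26.00 13.00 0.00
    endloop
  endfacet
  facet normal 0.0000 0.0000 -1.0000
    outer loop
      vertex 2.48 20.64 0.00
      vertex 8.98 25.36 0.00
      vertex 26.00 13.00 0.00
    endloop
  endfacet
  facet normal 0.0000 0.0000 -1.0000
    outer loop
      vertex 0.00 13.00 0.00
      vertex 2.48 20.64 0.00
      vertex 26.00 13.00 0.00
    endloop
  endfacet
  facet normal 0.0000 0.0000 -1.0000
    outer loop
      vertex 2.48 5.36 0.00
      vertex 0.00 13.00 0.00
      vertex 26.00 13.00 0.00
    endloop
  endfacet
  facet normal 0.0000 0.0000 -1.0000
    outer loop
      vertex 8.98 0.64 0.00
      vertex 2.48 5.36 0.00
      vertex 26.00 13.00 0.00
    endloop
  endfacet
  facet normal 0.0000 0.0000 -1.0000
    outer loop
      vertex 17.02 0.64 0.00
      vertex 8.98 0.64 0.00
      vertex 26.00 13.00 0.00
    endloop
  endfacet
  facet normal 0.0000 0.0000 -1.0000
    outer loop
      vertex 23.52 5.36 0.00
      vertex 17.02 0.64 0.00
      vertex 26.00 13.00 0.00
    endloop
  endfacet
  facet normal 0.0000 0.0000 1.0000
    outer loop
      vertex 26.00 13.00 12.00
      vertex 23.52 20.64 12.00
      vertex 17.02 25.36 12.00
    endloop
  endfacet
  facet normal 0.0000 0.0000 1.0000
    outer loop
      vertex 26.00 13.00 12.00
      vertex 17.02 25.36 12.00
      vertex 8.98 25.36 12.00
    endloop
  endfacet
  facet normal 0.0000 0.0000 1.0000
    outer loop
      vertex 26.00 13.00 12.00
      vertex 8.98 25.36 12.00
      vertex 2.48 20.64 12.00
    endloop
  endfacet
  facet normal 0.0000 0.0000 1.0000
    outer loop
      vertex 26.00 13.00 12.00
      vertex 2.48 20.64 12.00
      vertex 0.00 13.00 12.00
    endloop
  endfacet
  facet normal 0.0000 0.0000 1.0000
    outer loop
      vertex 26.00 13.00 12.00
      vertex 0.00 13.00 12.00
      vertex 2.48 5.36 12.00
    endloop
  endfacet
  facet normal 0.0000 0.0000 1.0000
    outer loop
      vertex 26.00 13.00 12.00
      vertex 2.48 5.36 12.00
      vertex 8.98 0.64 12.00
    endloop
  endfacet
  facet normal 0.0000 0.0000 1.0000
    outer loop
      vertex 26.00 13.00 12.00
      vertex 8.98 0.64 12.00
      vertex 17.02 0.64 12.00
    endloop
  endfacet
  facet normal 0.0000 0.0000 1.0000
    outer loop
      vertex 26.00 13.00 12.00
      vertex 17.02 0.64 12.00
      vertex 23.52 5.36 12.00
    endloop
  endfacet
  facet normal 0.9511 0.3087 0.0000
    outer loop
      vertex 26.00 13.00 0.00
      vertex 23.52 20.64 0.00
      vertex 23.52 20.64 12.00
    endloop
  endfacet
  facet normal 0.9511 0.3087 0.0000
    outer loop
      vertex 26.00 13.00 0.00
      vertex 23.52 20.64 12.00
      vertex 26.00 13.00 12.00
    endloop
  endfacet
  facet normal 0.5876 0.8092 0.0000
    outer loop
      vertex 23.52 20.64 0.00
      vertex 17.02 25.36 0.00
      vertex 17.02 25.36 12.00
    endloop
  endfacet
  facet normal 0.5876 0.8092 0.0000
    outer loop
      vertex 23.52 20.64 0.00
      vertex 17.02 25.36 12.00
      vertex 23.52 20.64 12.00
    endloop
  endfacet
  facet normal 0.0000 1.0000 0.0000
    outer loop
      vertex 17.02 25.36 0.00
      vertex 8.98 25.36 0.00
      vertex 8.98 25.36 12.00
    endloop
  endfacet
  facet normal 0.0000 1.0000 0.0000
    outer loop
      vertex 17.02 25.36 0.00
      vertex 8.98 25.36 12.00
      vertex 17.02 25.36 12.00
    endloop
  endfacet
  facet normal -0.5876 0.8092 0.0000
    outer loop
      vertex 8.98 25.36 0.00
      vertex 2.48 20.64 0.00
      vertex 2.48 20.64 12.00
    endloop
  endfacet
  facet normal -0.5876 0.8092 0.0000
    outer loop
      vertex 8.98 25.36 0.00
      vertex 2.48 20.64 12.00
      vertex 8.98 25.36 12.00
    endloop
  endfacet
  facet normal -0.9511 0.3087 0.0000
    outer loop
      vertex 2.48 20.64 0.00
      vertex 0.00 13.00 0.00
      vertex 0.00 13.00 12.00
    endloop
  endfacet
  facet normal -0.9511 0.3087 0.0000
    outer loop
      vertex 2.48 20.64 0.00
      vertex 0.00 13.00 12.00
      vertex 2.48 20.64 12.00
    endloop
  endfacet
  facet normal -0.9511 -0.3087 0.0000
    outer loop
      vertex 0.00 13.00 0.00
      vertex 2.48 5.36 0.00
      vertex 2.48 5.36 12.00
    endloop
  endfacet
  facet normal -0.9511 -0.3087 0.0000
    outer loop
      vertex 0.00 13.00 0.00
      vertex 2.48 5.36 12.00
      vertex 0.00 13.00 12.00
    endloop
  endfacet
  facet normal -0.5876 -0.8092 0.0000
    outer loop
      vertex 2.48 5.36 0.00
      vertex 8.98 0.64 0.00
      vertex 8.98 0.64 12.00
    endloop
  endfacet
  facet normal -0.5876 -0.8092 0.0000
    outer loop
      vertex 2.48 5.36 0.00
      vertex 8.98 0.64 12.00
      vertex 2.48 5.36 12.00
    endloop
  endfacet
  facet normal 0.0000 -1.0000 0.0000
    outer loop
      vertex 8.98 0.64 0.00
      vertex 17.02 0.64 0.00
      vertex 17.02 0.64 12.00
    endloop
  endfacet
  facet normal 0.0000 -1.0000 0.0000
    outer loop
      vertex 8.98 0.64 0.00
      vertex 17.02 0.64 12.00
      vertex 8.98 0.64 12.00
    endloop
  endfacet
  facet normal 0.5876 -0.8092 0.0000
    outer loop
      vertex 17.02 0.64 0.00
      vertex 23.52 5.36 0.00
      vertex 23.52 5.36 12.00
    endloop
  endfacet
  facet normal 0.5876 -0.8092 0.0000
    outer loop
      vertex 17.02 0.64 0.00
      vertex 23.52 5.36 12.00
      vertex 17.02 0.64 12.00
    endloop
  endfacet
  facet normal 0.9511 -0.3087 0.0000
    outer loop
      vertex 23.52 5.36 0.00
      vertex 26.00 13.00 0.00
      vertex 26.00 13.00 12.00
    endloop
  endfacet
  facet normal 0.9511 -0.3087 0.0000
    outer loop
      vertex 23.52 5.36 0.00
      vertex 26.00 13.00 12.00
      vertex 23.52 5.36 12.00
    endloop
  endfacet
endsolid part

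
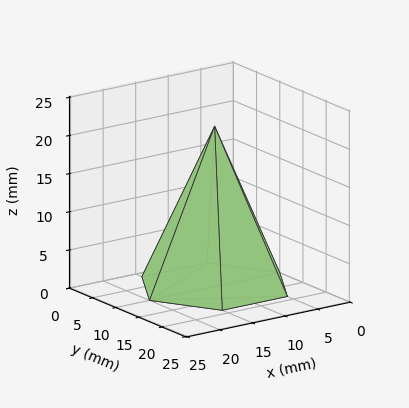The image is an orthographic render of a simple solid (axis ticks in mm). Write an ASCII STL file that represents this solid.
Reading the render: the shape is a regular 6-sided pyramid, base circumscribed radius ≈ 10 mm, apex at z ≈ 21 mm (dimensions read to the nearest mm from the axis ticks). For the STL, each face is triangulated and given an outward normal.

solid part
  facet normal 0.0000 0.0000 -1.0000
    outer loop
      vertex 5.000 18.660 0.000
      vertex 15.000 18.660 0.000
      vertex 20.000 10.000 0.000
    endloop
  endfacet
  facet normal 0.0000 0.0000 -1.0000
    outer loop
      vertex 0.000 10.000 0.000
      vertex 5.000 18.660 0.000
      vertex 20.000 10.000 0.000
    endloop
  endfacet
  facet normal 0.0000 0.0000 -1.0000
    outer loop
      vertex 5.000 1.340 0.000
      vertex 0.000 10.000 0.000
      vertex 20.000 10.000 0.000
    endloop
  endfacet
  facet normal 0.0000 0.0000 -1.0000
    outer loop
      vertex 15.000 1.340 0.000
      vertex 5.000 1.340 0.000
      vertex 20.000 10.000 0.000
    endloop
  endfacet
  facet normal 0.8006 0.4622 0.3812
    outer loop
      vertex 20.000 10.000 0.000
      vertex 15.000 18.660 0.000
      vertex 10.000 10.000 21.000
    endloop
  endfacet
  facet normal 0.0000 0.9245 0.3812
    outer loop
      vertex 15.000 18.660 0.000
      vertex 5.000 18.660 0.000
      vertex 10.000 10.000 21.000
    endloop
  endfacet
  facet normal -0.8006 0.4622 0.3812
    outer loop
      vertex 5.000 18.660 0.000
      vertex 0.000 10.000 0.000
      vertex 10.000 10.000 21.000
    endloop
  endfacet
  facet normal -0.8006 -0.4622 0.3812
    outer loop
      vertex 0.000 10.000 0.000
      vertex 5.000 1.340 0.000
      vertex 10.000 10.000 21.000
    endloop
  endfacet
  facet normal 0.0000 -0.9245 0.3812
    outer loop
      vertex 5.000 1.340 0.000
      vertex 15.000 1.340 0.000
      vertex 10.000 10.000 21.000
    endloop
  endfacet
  facet normal 0.8006 -0.4622 0.3812
    outer loop
      vertex 15.000 1.340 0.000
      vertex 20.000 10.000 0.000
      vertex 10.000 10.000 21.000
    endloop
  endfacet
endsolid part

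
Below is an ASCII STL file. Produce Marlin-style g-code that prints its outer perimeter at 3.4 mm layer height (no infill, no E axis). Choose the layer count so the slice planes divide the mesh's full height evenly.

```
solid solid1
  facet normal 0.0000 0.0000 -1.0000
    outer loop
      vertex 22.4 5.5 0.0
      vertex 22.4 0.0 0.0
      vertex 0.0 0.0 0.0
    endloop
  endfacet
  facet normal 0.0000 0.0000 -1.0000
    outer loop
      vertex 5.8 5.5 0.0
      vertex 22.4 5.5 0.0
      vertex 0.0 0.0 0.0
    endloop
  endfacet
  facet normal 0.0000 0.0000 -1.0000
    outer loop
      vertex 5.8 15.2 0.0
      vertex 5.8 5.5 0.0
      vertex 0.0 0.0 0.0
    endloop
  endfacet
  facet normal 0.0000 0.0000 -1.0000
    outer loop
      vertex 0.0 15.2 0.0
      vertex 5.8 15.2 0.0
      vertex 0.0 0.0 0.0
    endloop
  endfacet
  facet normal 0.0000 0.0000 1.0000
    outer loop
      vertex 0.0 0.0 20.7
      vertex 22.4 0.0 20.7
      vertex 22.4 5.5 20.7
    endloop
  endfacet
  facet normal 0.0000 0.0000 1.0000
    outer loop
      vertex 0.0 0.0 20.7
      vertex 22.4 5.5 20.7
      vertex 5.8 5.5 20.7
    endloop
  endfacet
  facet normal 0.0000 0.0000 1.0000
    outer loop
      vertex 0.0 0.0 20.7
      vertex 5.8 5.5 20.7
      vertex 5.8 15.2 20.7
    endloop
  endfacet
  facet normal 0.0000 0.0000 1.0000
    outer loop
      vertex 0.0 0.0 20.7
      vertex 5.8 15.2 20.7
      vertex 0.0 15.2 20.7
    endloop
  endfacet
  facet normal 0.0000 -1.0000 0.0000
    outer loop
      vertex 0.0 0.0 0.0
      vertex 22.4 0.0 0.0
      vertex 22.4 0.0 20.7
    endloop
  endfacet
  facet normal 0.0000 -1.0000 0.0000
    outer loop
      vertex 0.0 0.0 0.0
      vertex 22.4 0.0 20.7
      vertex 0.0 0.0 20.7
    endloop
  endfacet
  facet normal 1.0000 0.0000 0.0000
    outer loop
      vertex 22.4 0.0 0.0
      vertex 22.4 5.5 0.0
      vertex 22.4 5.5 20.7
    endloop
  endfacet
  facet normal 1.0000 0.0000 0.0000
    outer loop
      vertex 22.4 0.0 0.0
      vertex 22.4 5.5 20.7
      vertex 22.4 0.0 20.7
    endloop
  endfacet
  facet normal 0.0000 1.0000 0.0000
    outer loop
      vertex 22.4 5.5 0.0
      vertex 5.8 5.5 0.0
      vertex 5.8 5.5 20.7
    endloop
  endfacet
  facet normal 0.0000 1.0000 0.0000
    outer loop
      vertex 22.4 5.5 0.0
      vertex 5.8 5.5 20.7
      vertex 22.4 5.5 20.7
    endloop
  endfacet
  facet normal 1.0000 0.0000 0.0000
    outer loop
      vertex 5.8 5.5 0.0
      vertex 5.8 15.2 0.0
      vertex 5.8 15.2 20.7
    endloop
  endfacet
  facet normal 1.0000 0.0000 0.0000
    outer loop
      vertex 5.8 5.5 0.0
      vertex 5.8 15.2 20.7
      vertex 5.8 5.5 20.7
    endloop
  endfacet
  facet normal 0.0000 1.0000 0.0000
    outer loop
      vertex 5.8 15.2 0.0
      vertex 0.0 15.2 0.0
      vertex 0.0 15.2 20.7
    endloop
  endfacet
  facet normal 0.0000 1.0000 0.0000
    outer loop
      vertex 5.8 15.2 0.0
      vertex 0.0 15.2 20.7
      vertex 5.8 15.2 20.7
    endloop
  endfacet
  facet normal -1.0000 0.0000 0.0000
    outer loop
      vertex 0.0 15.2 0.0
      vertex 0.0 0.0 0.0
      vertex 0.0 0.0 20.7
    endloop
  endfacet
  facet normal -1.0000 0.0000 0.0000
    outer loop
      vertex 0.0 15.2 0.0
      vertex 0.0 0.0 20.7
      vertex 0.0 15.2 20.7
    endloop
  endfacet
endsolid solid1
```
; perimeter-only toolpath
G21 ; units = mm
G90 ; absolute positioning
G28 ; home
; layer 1
G0 Z3.4
G0 X0.0 Y0.0
G1 X22.4 Y0.0
G1 X22.4 Y5.5
G1 X5.8 Y5.5
G1 X5.8 Y15.2
G1 X0.0 Y15.2
G1 X0.0 Y0.0
; layer 2
G0 Z6.9
G0 X0.0 Y0.0
G1 X22.4 Y0.0
G1 X22.4 Y5.5
G1 X5.8 Y5.5
G1 X5.8 Y15.2
G1 X0.0 Y15.2
G1 X0.0 Y0.0
; layer 3
G0 Z10.3
G0 X0.0 Y0.0
G1 X22.4 Y0.0
G1 X22.4 Y5.5
G1 X5.8 Y5.5
G1 X5.8 Y15.2
G1 X0.0 Y15.2
G1 X0.0 Y0.0
; layer 4
G0 Z13.8
G0 X0.0 Y0.0
G1 X22.4 Y0.0
G1 X22.4 Y5.5
G1 X5.8 Y5.5
G1 X5.8 Y15.2
G1 X0.0 Y15.2
G1 X0.0 Y0.0
; layer 5
G0 Z17.2
G0 X0.0 Y0.0
G1 X22.4 Y0.0
G1 X22.4 Y5.5
G1 X5.8 Y5.5
G1 X5.8 Y15.2
G1 X0.0 Y15.2
G1 X0.0 Y0.0
; layer 6
G0 Z20.7
G0 X0.0 Y0.0
G1 X22.4 Y0.0
G1 X22.4 Y5.5
G1 X5.8 Y5.5
G1 X5.8 Y15.2
G1 X0.0 Y15.2
G1 X0.0 Y0.0
M2 ; end

The solid is an L-shaped prism: outer 22.4 × 15.2 mm, arm thicknesses ≈ 5.5 mm (horizontal) and 5.8 mm (vertical), extruded 20.7 mm in z. Slicing at Δz = 3.4 mm — 6 equal slices spanning the solid's height, so layer i sits at z = i·h/6 — gives 6 non-empty perimeters. Each is a 6-segment closed polygon; G0 lifts to the layer z and rapids to the start vertex, then G1 traces the edges.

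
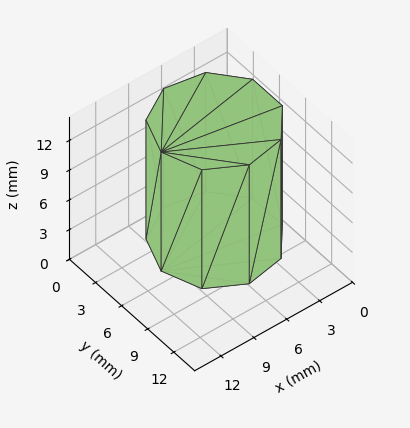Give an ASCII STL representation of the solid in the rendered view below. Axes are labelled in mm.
Reading the render: the shape is a regular 9-sided prism (a cylinder approximated with 9 flat sides), circumscribed radius ≈ 5 mm, height ≈ 12 mm (dimensions read to the nearest mm from the axis ticks). For the STL, each face is triangulated and given an outward normal.

solid part
  facet normal 0.0000 0.0000 -1.0000
    outer loop
      vertex 5.868 9.924 0.000
      vertex 8.830 8.214 0.000
      vertex 10.000 5.000 0.000
    endloop
  endfacet
  facet normal 0.0000 0.0000 -1.0000
    outer loop
      vertex 2.500 9.330 0.000
      vertex 5.868 9.924 0.000
      vertex 10.000 5.000 0.000
    endloop
  endfacet
  facet normal 0.0000 0.0000 -1.0000
    outer loop
      vertex 0.302 6.710 0.000
      vertex 2.500 9.330 0.000
      vertex 10.000 5.000 0.000
    endloop
  endfacet
  facet normal 0.0000 0.0000 -1.0000
    outer loop
      vertex 0.302 3.290 0.000
      vertex 0.302 6.710 0.000
      vertex 10.000 5.000 0.000
    endloop
  endfacet
  facet normal 0.0000 0.0000 -1.0000
    outer loop
      vertex 2.500 0.670 0.000
      vertex 0.302 3.290 0.000
      vertex 10.000 5.000 0.000
    endloop
  endfacet
  facet normal 0.0000 0.0000 -1.0000
    outer loop
      vertex 5.868 0.076 0.000
      vertex 2.500 0.670 0.000
      vertex 10.000 5.000 0.000
    endloop
  endfacet
  facet normal 0.0000 0.0000 -1.0000
    outer loop
      vertex 8.830 1.786 0.000
      vertex 5.868 0.076 0.000
      vertex 10.000 5.000 0.000
    endloop
  endfacet
  facet normal 0.0000 0.0000 1.0000
    outer loop
      vertex 10.000 5.000 12.000
      vertex 8.830 8.214 12.000
      vertex 5.868 9.924 12.000
    endloop
  endfacet
  facet normal 0.0000 0.0000 1.0000
    outer loop
      vertex 10.000 5.000 12.000
      vertex 5.868 9.924 12.000
      vertex 2.500 9.330 12.000
    endloop
  endfacet
  facet normal 0.0000 0.0000 1.0000
    outer loop
      vertex 10.000 5.000 12.000
      vertex 2.500 9.330 12.000
      vertex 0.302 6.710 12.000
    endloop
  endfacet
  facet normal 0.0000 0.0000 1.0000
    outer loop
      vertex 10.000 5.000 12.000
      vertex 0.302 6.710 12.000
      vertex 0.302 3.290 12.000
    endloop
  endfacet
  facet normal 0.0000 0.0000 1.0000
    outer loop
      vertex 10.000 5.000 12.000
      vertex 0.302 3.290 12.000
      vertex 2.500 0.670 12.000
    endloop
  endfacet
  facet normal 0.0000 0.0000 1.0000
    outer loop
      vertex 10.000 5.000 12.000
      vertex 2.500 0.670 12.000
      vertex 5.868 0.076 12.000
    endloop
  endfacet
  facet normal 0.0000 0.0000 1.0000
    outer loop
      vertex 10.000 5.000 12.000
      vertex 5.868 0.076 12.000
      vertex 8.830 1.786 12.000
    endloop
  endfacet
  facet normal 0.9397 0.3421 0.0000
    outer loop
      vertex 10.000 5.000 0.000
      vertex 8.830 8.214 0.000
      vertex 8.830 8.214 12.000
    endloop
  endfacet
  facet normal 0.9397 0.3421 0.0000
    outer loop
      vertex 10.000 5.000 0.000
      vertex 8.830 8.214 12.000
      vertex 10.000 5.000 12.000
    endloop
  endfacet
  facet normal 0.5000 0.8660 0.0000
    outer loop
      vertex 8.830 8.214 0.000
      vertex 5.868 9.924 0.000
      vertex 5.868 9.924 12.000
    endloop
  endfacet
  facet normal 0.5000 0.8660 0.0000
    outer loop
      vertex 8.830 8.214 0.000
      vertex 5.868 9.924 12.000
      vertex 8.830 8.214 12.000
    endloop
  endfacet
  facet normal -0.1737 0.9848 0.0000
    outer loop
      vertex 5.868 9.924 0.000
      vertex 2.500 9.330 0.000
      vertex 2.500 9.330 12.000
    endloop
  endfacet
  facet normal -0.1737 0.9848 0.0000
    outer loop
      vertex 5.868 9.924 0.000
      vertex 2.500 9.330 12.000
      vertex 5.868 9.924 12.000
    endloop
  endfacet
  facet normal -0.7661 0.6427 0.0000
    outer loop
      vertex 2.500 9.330 0.000
      vertex 0.302 6.710 0.000
      vertex 0.302 6.710 12.000
    endloop
  endfacet
  facet normal -0.7661 0.6427 0.0000
    outer loop
      vertex 2.500 9.330 0.000
      vertex 0.302 6.710 12.000
      vertex 2.500 9.330 12.000
    endloop
  endfacet
  facet normal -1.0000 0.0000 0.0000
    outer loop
      vertex 0.302 6.710 0.000
      vertex 0.302 3.290 0.000
      vertex 0.302 3.290 12.000
    endloop
  endfacet
  facet normal -1.0000 0.0000 0.0000
    outer loop
      vertex 0.302 6.710 0.000
      vertex 0.302 3.290 12.000
      vertex 0.302 6.710 12.000
    endloop
  endfacet
  facet normal -0.7661 -0.6427 0.0000
    outer loop
      vertex 0.302 3.290 0.000
      vertex 2.500 0.670 0.000
      vertex 2.500 0.670 12.000
    endloop
  endfacet
  facet normal -0.7661 -0.6427 0.0000
    outer loop
      vertex 0.302 3.290 0.000
      vertex 2.500 0.670 12.000
      vertex 0.302 3.290 12.000
    endloop
  endfacet
  facet normal -0.1737 -0.9848 0.0000
    outer loop
      vertex 2.500 0.670 0.000
      vertex 5.868 0.076 0.000
      vertex 5.868 0.076 12.000
    endloop
  endfacet
  facet normal -0.1737 -0.9848 0.0000
    outer loop
      vertex 2.500 0.670 0.000
      vertex 5.868 0.076 12.000
      vertex 2.500 0.670 12.000
    endloop
  endfacet
  facet normal 0.5000 -0.8660 0.0000
    outer loop
      vertex 5.868 0.076 0.000
      vertex 8.830 1.786 0.000
      vertex 8.830 1.786 12.000
    endloop
  endfacet
  facet normal 0.5000 -0.8660 0.0000
    outer loop
      vertex 5.868 0.076 0.000
      vertex 8.830 1.786 12.000
      vertex 5.868 0.076 12.000
    endloop
  endfacet
  facet normal 0.9397 -0.3421 0.0000
    outer loop
      vertex 8.830 1.786 0.000
      vertex 10.000 5.000 0.000
      vertex 10.000 5.000 12.000
    endloop
  endfacet
  facet normal 0.9397 -0.3421 0.0000
    outer loop
      vertex 8.830 1.786 0.000
      vertex 10.000 5.000 12.000
      vertex 8.830 1.786 12.000
    endloop
  endfacet
endsolid part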